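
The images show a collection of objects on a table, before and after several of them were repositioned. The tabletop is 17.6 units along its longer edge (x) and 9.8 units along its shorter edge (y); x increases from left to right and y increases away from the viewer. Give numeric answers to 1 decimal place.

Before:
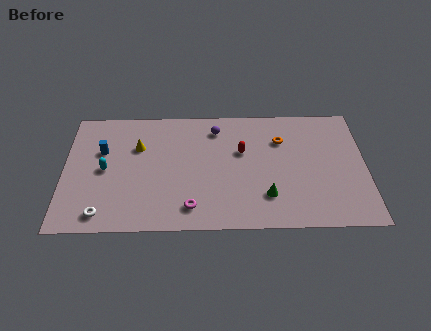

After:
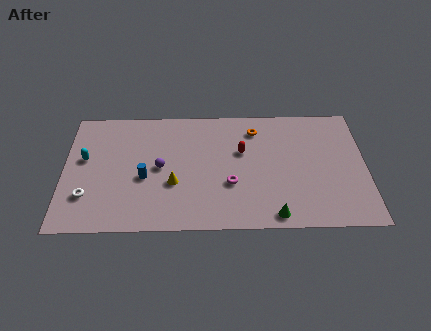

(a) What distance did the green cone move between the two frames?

1.6

The green cone moved from about (11.8, 2.5) to (12.2, 1.0), a distance of √(0.4² + 1.5²) ≈ 1.6.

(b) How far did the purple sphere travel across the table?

4.5

From (8.9, 8.0) to (5.6, 4.9), the purple sphere covered √(3.3² + 3.1²) ≈ 4.5 units.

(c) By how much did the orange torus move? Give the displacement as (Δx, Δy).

(-1.5, 0.9)

The orange torus started near (12.7, 7.0) and ended near (11.2, 7.9).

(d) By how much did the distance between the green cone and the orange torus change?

+2.4

Before: roughly 4.6 units apart; after: 7.0. That's 2.4 units further apart.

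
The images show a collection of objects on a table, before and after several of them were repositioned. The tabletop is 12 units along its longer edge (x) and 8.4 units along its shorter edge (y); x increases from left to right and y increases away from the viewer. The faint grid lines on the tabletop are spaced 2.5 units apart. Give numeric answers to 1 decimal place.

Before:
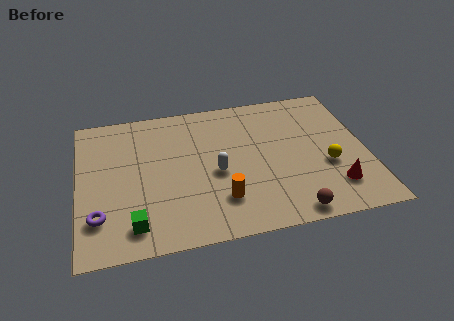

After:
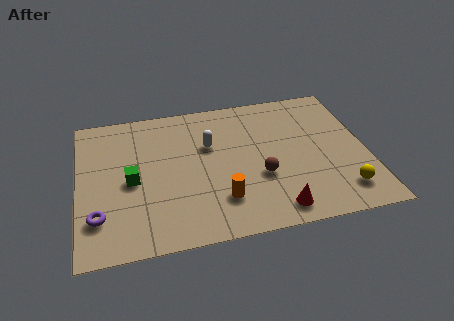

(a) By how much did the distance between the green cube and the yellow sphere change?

+0.6

The distance was about 8.3 in the first image and 8.9 in the second, so they moved 0.6 units further apart.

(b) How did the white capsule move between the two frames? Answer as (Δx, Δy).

(-0.2, 1.7)

The white capsule started near (5.7, 3.7) and ended near (5.5, 5.4).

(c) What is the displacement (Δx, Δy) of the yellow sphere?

(0.5, -1.6)

The yellow sphere started near (10.3, 3.2) and ended near (10.8, 1.6).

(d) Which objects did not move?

the orange cylinder and the purple torus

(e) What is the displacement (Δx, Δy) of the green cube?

(0.0, 2.5)

From the two frames, the green cube sits at roughly (2.2, 1.4) before and (2.2, 3.9) after.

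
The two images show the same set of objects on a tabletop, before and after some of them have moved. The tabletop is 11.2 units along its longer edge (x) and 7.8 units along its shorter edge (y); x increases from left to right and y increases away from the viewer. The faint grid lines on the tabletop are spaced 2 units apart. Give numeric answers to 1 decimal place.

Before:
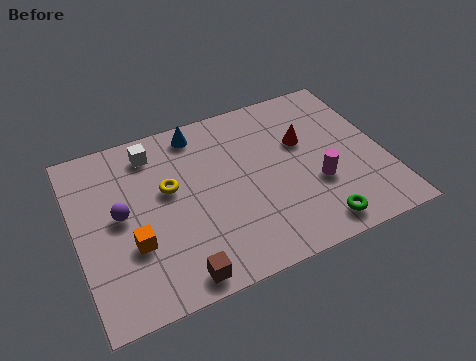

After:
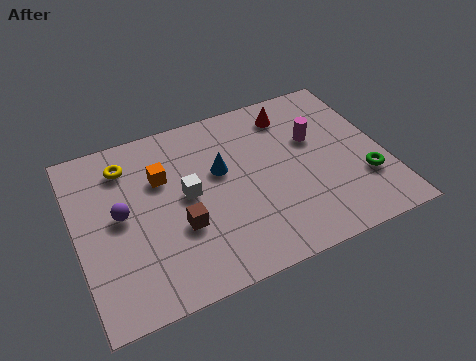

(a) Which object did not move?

the purple sphere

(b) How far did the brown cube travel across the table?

2.0

The brown cube was near (3.3, 0.8) before and (3.6, 2.8) after, so it travelled √(0.3² + 2.0²) ≈ 2.0 units.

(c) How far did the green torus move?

2.4

The green torus was near (8.3, 1.0) before and (10.3, 2.4) after, so it travelled √(2.0² + 1.4²) ≈ 2.4 units.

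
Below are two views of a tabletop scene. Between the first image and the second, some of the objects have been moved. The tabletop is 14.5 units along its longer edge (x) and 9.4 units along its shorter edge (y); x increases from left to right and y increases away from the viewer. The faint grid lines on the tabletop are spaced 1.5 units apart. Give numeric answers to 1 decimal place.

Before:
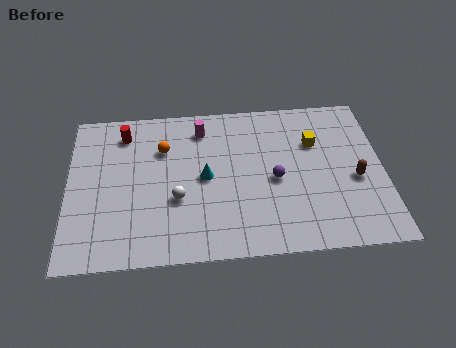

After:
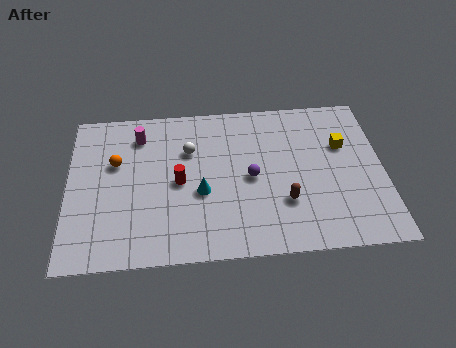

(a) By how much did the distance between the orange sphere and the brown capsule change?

-0.9

They were about 9.2 units apart before and 8.3 after — 0.9 units closer together.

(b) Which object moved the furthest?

the red cylinder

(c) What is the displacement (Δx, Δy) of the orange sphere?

(-2.2, -0.7)

From the two frames, the orange sphere sits at roughly (4.4, 6.6) before and (2.2, 5.9) after.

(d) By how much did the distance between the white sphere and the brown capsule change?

-2.7

Before: roughly 8.2 units apart; after: 5.5. That's 2.7 units closer together.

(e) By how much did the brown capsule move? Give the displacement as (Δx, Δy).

(-3.3, -1.1)

From the two frames, the brown capsule sits at roughly (13.2, 4.0) before and (9.9, 2.9) after.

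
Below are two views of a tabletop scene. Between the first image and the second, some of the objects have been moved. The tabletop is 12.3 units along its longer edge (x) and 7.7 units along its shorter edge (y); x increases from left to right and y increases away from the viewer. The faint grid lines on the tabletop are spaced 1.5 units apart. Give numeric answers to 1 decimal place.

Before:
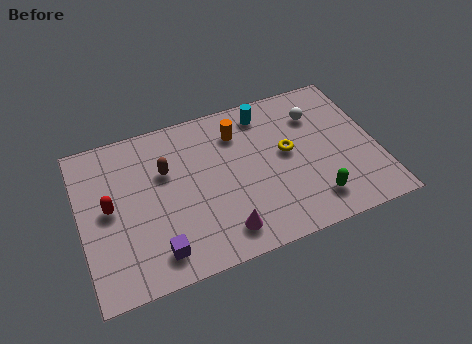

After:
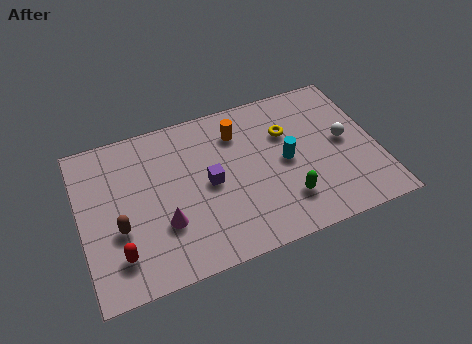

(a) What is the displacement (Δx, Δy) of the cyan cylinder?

(0.6, -2.7)

The cyan cylinder started near (7.9, 6.5) and ended near (8.5, 3.8).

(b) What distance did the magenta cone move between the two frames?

2.6

From (5.6, 1.3) to (3.3, 2.5), the magenta cone covered √(2.3² + 1.2²) ≈ 2.6 units.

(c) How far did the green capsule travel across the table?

1.2

From (9.4, 1.5) to (8.3, 1.9), the green capsule covered √(1.1² + 0.4²) ≈ 1.2 units.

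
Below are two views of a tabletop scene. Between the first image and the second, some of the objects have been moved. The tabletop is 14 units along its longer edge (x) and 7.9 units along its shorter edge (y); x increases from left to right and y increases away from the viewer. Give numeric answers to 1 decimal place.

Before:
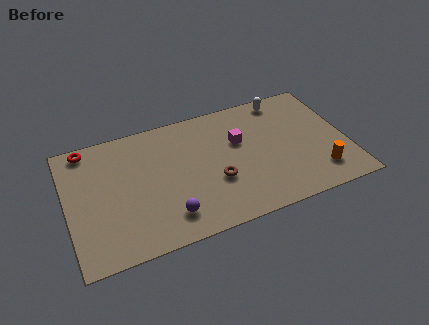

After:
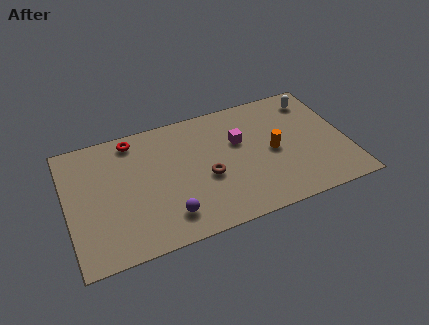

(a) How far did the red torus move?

2.3

From (1.2, 7.1) to (3.5, 6.9), the red torus covered √(2.3² + 0.2²) ≈ 2.3 units.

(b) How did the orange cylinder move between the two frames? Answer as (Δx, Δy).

(-2.1, 2.1)

The orange cylinder started near (12.4, 1.7) and ended near (10.3, 3.8).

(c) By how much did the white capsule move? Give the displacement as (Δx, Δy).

(1.5, -0.5)

The white capsule was at about (11.2, 7.0) and moved to about (12.7, 6.5).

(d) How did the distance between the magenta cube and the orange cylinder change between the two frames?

-3.0

Before: roughly 5.0 units apart; after: 2.0. That's 3.0 units closer together.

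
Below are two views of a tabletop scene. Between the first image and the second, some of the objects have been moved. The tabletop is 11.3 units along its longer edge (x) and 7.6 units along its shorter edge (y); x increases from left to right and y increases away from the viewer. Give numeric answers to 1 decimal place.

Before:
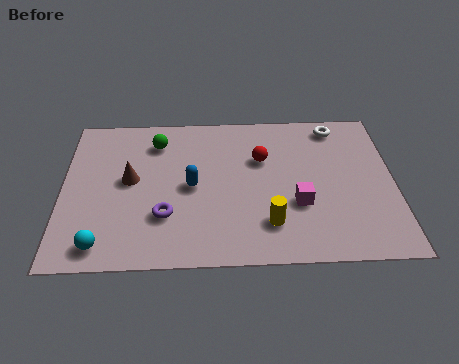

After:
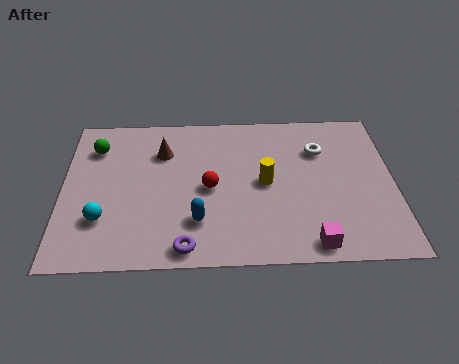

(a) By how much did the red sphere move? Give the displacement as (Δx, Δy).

(-1.8, -1.4)

The red sphere started near (6.8, 5.0) and ended near (5.0, 3.6).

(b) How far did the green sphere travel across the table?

2.1

The green sphere was near (3.2, 6.0) before and (1.1, 5.8) after, so it travelled √(2.1² + 0.2²) ≈ 2.1 units.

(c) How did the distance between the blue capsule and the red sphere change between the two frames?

-1.1

Before: roughly 2.7 units apart; after: 1.6. That's 1.1 units closer together.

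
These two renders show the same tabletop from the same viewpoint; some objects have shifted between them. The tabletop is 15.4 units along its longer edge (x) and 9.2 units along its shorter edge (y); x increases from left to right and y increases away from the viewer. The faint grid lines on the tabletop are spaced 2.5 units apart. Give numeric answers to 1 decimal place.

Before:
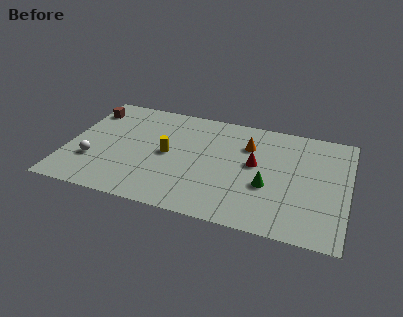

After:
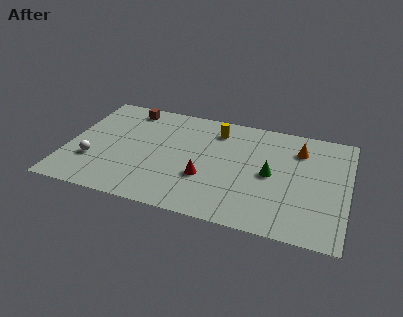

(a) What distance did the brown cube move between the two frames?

2.3

The brown cube moved from about (0.8, 7.3) to (3.0, 8.0), a distance of √(2.2² + 0.7²) ≈ 2.3.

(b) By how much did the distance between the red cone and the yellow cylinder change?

-0.6

They were about 4.8 units apart before and 4.2 after — 0.6 units closer together.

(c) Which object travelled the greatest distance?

the yellow cylinder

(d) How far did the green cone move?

1.0

From (11.1, 3.5) to (11.2, 4.5), the green cone covered √(0.1² + 1.0²) ≈ 1.0 units.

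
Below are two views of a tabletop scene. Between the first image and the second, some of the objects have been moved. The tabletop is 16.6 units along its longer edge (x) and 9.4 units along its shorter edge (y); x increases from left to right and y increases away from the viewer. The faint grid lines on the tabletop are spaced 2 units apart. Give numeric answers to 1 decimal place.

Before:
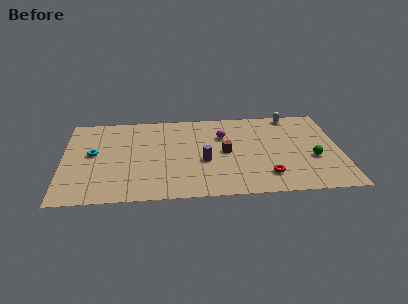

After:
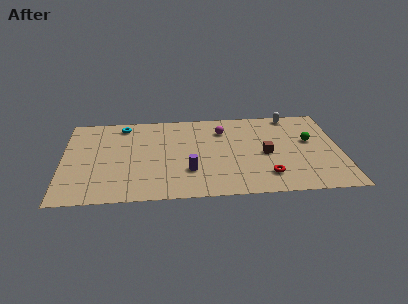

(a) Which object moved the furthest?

the cyan torus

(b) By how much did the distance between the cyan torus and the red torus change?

-0.3

They were about 10.8 units apart before and 10.5 after — 0.3 units closer together.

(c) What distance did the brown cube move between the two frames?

2.4

The brown cube moved from about (9.7, 4.7) to (12.1, 4.3), a distance of √(2.4² + 0.4²) ≈ 2.4.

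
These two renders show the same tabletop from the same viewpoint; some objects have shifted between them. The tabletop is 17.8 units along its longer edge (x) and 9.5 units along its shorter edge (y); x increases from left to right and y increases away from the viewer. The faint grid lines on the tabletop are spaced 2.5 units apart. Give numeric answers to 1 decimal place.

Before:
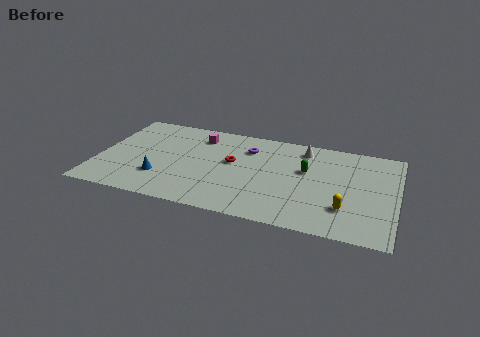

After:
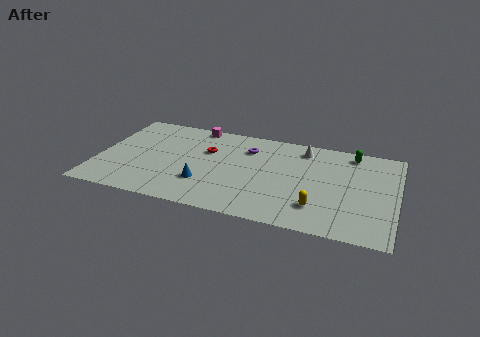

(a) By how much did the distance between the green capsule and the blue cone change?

+1.1

They were about 9.0 units apart before and 10.1 after — 1.1 units further apart.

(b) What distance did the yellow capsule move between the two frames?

1.6

The yellow capsule moved from about (14.9, 2.6) to (13.3, 2.3), a distance of √(1.6² + 0.3²) ≈ 1.6.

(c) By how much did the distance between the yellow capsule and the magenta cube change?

-0.3

They were about 10.4 units apart before and 10.1 after — 0.3 units closer together.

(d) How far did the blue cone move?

2.6

The blue cone moved from about (3.9, 2.7) to (6.5, 2.8), a distance of √(2.6² + 0.1²) ≈ 2.6.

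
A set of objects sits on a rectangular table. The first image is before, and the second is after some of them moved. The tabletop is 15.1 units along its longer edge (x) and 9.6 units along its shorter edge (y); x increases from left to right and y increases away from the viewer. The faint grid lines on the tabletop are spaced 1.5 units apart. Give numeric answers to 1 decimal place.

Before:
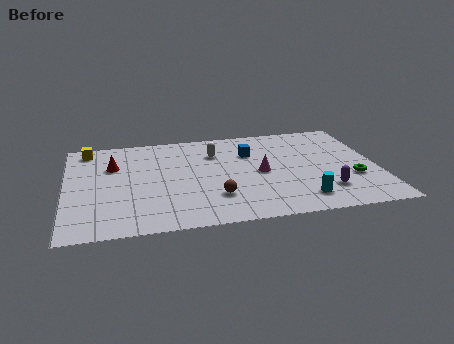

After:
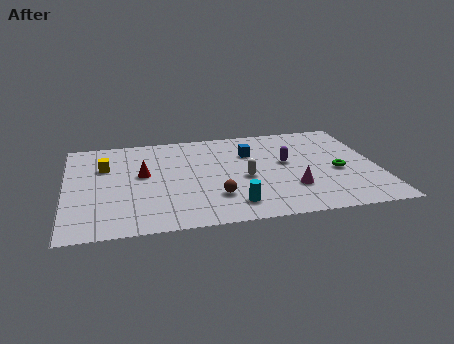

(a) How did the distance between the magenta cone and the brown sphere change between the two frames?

+0.7

The distance was about 3.0 in the first image and 3.7 in the second, so they moved 0.7 units further apart.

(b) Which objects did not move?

the brown sphere and the blue cube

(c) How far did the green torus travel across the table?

1.1

From (13.8, 3.3) to (13.1, 4.1), the green torus covered √(0.7² + 0.8²) ≈ 1.1 units.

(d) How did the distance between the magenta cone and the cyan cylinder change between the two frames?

-0.3

The distance was about 3.4 in the first image and 3.1 in the second, so they moved 0.3 units closer together.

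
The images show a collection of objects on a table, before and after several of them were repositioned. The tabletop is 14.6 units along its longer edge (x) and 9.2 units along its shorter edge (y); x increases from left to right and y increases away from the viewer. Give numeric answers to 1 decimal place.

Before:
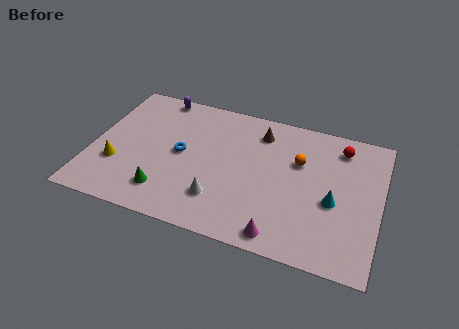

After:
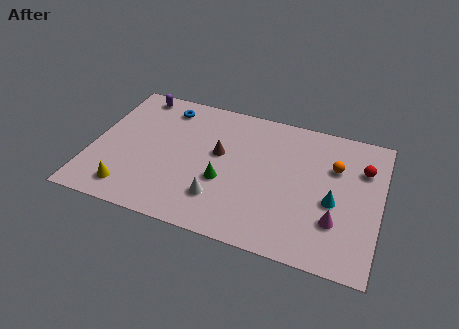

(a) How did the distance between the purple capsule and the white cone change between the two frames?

+0.5

The distance was about 7.2 in the first image and 7.7 in the second, so they moved 0.5 units further apart.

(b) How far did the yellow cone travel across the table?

1.7

The yellow cone was near (1.4, 3.0) before and (2.2, 1.5) after, so it travelled √(0.8² + 1.5²) ≈ 1.7 units.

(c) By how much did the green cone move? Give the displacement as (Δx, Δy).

(2.8, 1.6)

From the two frames, the green cone sits at roughly (4.0, 1.9) before and (6.8, 3.5) after.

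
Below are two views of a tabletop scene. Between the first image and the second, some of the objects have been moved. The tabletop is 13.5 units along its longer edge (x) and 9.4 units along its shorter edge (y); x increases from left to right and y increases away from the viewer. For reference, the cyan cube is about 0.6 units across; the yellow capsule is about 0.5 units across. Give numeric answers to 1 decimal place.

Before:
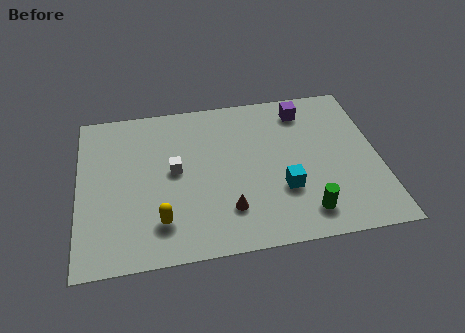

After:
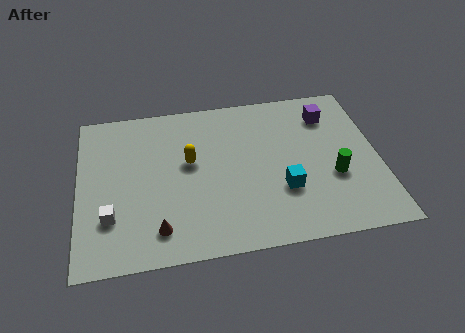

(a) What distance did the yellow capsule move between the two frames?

3.6

From (3.6, 2.1) to (5.0, 5.4), the yellow capsule covered √(1.4² + 3.3²) ≈ 3.6 units.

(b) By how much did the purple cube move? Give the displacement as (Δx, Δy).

(1.1, -0.5)

The purple cube was at about (10.3, 7.8) and moved to about (11.4, 7.3).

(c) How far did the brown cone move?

3.2

From (6.6, 2.3) to (3.5, 1.7), the brown cone covered √(3.1² + 0.6²) ≈ 3.2 units.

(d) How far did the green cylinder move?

2.4

The green cylinder was near (10.0, 1.6) before and (11.4, 3.5) after, so it travelled √(1.4² + 1.9²) ≈ 2.4 units.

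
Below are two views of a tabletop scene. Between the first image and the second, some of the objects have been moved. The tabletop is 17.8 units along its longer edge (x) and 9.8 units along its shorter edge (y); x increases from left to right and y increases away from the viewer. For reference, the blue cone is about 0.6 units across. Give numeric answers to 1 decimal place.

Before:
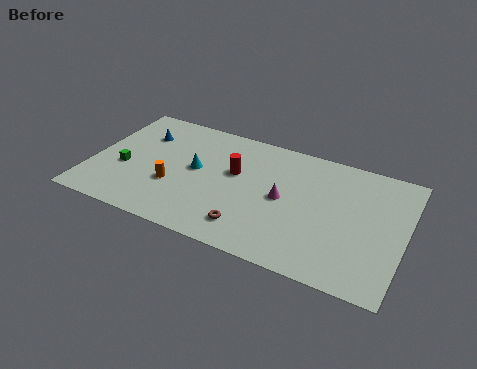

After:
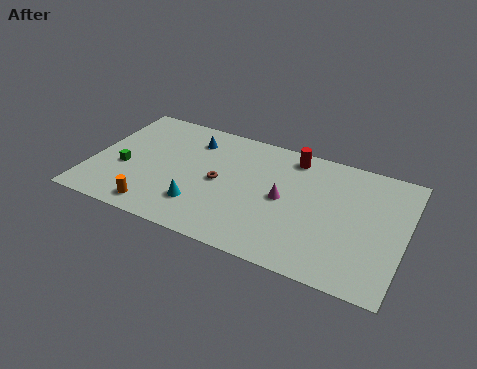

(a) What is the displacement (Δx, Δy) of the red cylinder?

(3.0, 2.6)

The red cylinder was at about (8.1, 5.9) and moved to about (11.1, 8.5).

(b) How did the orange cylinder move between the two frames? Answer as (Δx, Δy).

(-0.7, -2.2)

The orange cylinder was at about (4.8, 3.5) and moved to about (4.1, 1.3).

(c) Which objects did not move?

the green cube and the magenta cone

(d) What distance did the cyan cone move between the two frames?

2.9

From (5.9, 5.3) to (6.5, 2.5), the cyan cone covered √(0.6² + 2.8²) ≈ 2.9 units.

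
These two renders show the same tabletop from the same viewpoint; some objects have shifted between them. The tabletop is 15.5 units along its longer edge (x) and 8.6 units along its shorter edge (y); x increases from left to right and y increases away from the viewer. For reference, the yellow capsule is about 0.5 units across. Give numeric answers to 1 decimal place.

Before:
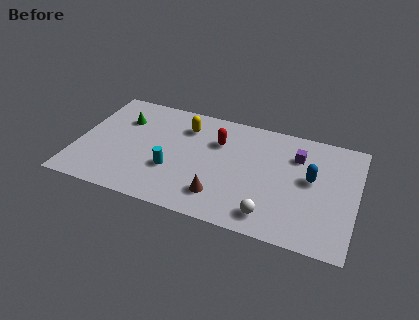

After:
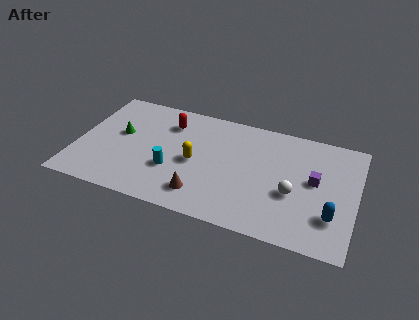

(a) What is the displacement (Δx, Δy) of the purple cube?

(1.1, -1.6)

The purple cube started near (12.1, 6.3) and ended near (13.2, 4.7).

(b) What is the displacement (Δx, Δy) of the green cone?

(0.0, -1.2)

From the two frames, the green cone sits at roughly (2.3, 6.1) before and (2.3, 4.9) after.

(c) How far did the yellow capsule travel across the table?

2.7

From (5.8, 6.6) to (6.6, 4.0), the yellow capsule covered √(0.8² + 2.6²) ≈ 2.7 units.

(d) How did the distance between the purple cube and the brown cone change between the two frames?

+0.8

They were about 5.9 units apart before and 6.7 after — 0.8 units further apart.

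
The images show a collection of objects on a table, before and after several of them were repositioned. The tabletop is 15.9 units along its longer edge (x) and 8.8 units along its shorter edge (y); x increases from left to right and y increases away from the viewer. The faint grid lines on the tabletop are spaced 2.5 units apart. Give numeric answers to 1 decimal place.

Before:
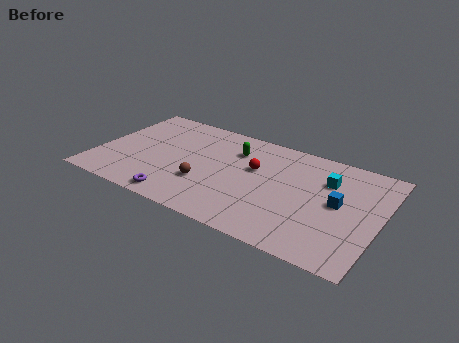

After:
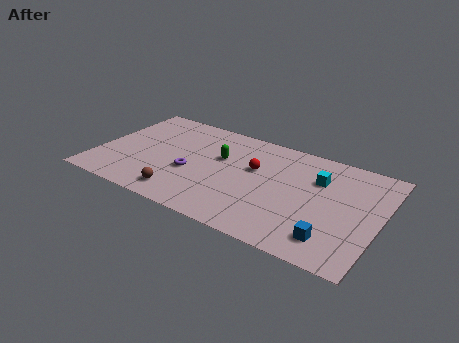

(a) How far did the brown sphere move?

1.9

From (6.3, 2.9) to (5.2, 1.4), the brown sphere covered √(1.1² + 1.5²) ≈ 1.9 units.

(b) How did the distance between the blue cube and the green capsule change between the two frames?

+1.4

The distance was about 6.4 in the first image and 7.8 in the second, so they moved 1.4 units further apart.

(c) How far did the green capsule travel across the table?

1.2

From (7.5, 6.5) to (6.8, 5.5), the green capsule covered √(0.7² + 1.0²) ≈ 1.2 units.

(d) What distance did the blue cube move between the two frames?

2.9

From (13.6, 4.6) to (13.6, 1.7), the blue cube covered √(0.0² + 2.9²) ≈ 2.9 units.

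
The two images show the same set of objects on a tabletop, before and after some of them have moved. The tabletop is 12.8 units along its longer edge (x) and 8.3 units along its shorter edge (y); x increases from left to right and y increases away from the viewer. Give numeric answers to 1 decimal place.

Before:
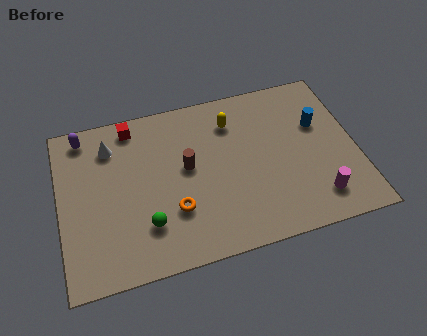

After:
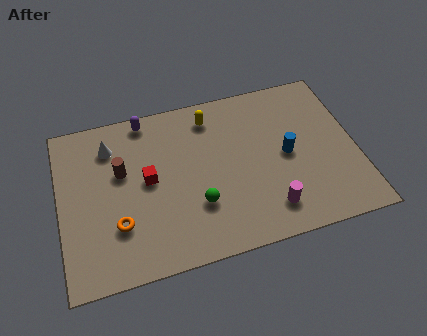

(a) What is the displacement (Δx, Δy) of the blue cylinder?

(-1.5, -1.2)

The blue cylinder started near (11.3, 5.3) and ended near (9.8, 4.1).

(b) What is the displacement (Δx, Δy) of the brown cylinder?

(-2.8, 0.5)

The brown cylinder started near (5.5, 4.6) and ended near (2.7, 5.1).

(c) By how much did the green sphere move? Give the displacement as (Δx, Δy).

(2.2, 0.4)

The green sphere was at about (3.6, 2.2) and moved to about (5.8, 2.6).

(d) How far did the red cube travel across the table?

2.9

The red cube was near (3.3, 7.3) before and (3.8, 4.4) after, so it travelled √(0.5² + 2.9²) ≈ 2.9 units.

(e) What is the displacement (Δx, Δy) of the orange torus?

(-2.4, -0.1)

The orange torus was at about (4.8, 2.6) and moved to about (2.4, 2.5).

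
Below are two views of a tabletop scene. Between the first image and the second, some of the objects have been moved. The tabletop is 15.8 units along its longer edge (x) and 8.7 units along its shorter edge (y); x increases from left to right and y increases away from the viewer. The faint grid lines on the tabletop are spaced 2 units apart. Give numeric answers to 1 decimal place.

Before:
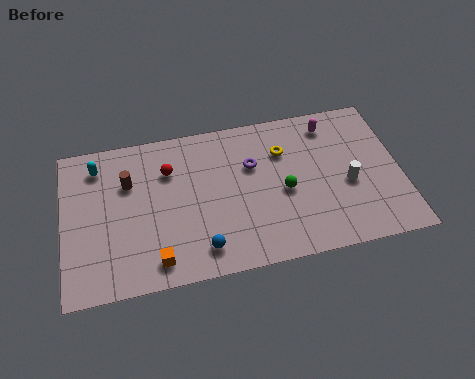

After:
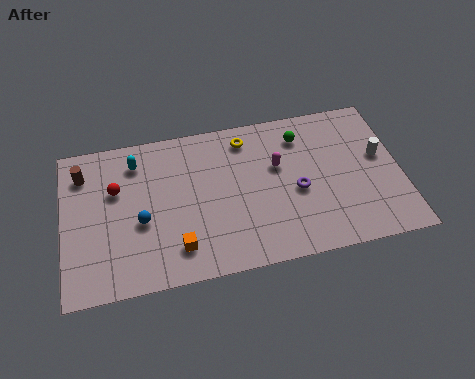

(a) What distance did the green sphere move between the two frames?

3.2

From (10.3, 3.9) to (11.3, 6.9), the green sphere covered √(1.0² + 3.0²) ≈ 3.2 units.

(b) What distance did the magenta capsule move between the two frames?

3.2

From (12.7, 7.3) to (10.1, 5.4), the magenta capsule covered √(2.6² + 1.9²) ≈ 3.2 units.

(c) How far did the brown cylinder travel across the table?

2.3

From (3.1, 5.9) to (1.0, 6.8), the brown cylinder covered √(2.1² + 0.9²) ≈ 2.3 units.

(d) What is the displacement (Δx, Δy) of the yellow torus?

(-1.7, 1.1)

The yellow torus started near (10.4, 6.2) and ended near (8.7, 7.3).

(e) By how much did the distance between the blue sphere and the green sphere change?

+3.7

Before: roughly 4.7 units apart; after: 8.4. That's 3.7 units further apart.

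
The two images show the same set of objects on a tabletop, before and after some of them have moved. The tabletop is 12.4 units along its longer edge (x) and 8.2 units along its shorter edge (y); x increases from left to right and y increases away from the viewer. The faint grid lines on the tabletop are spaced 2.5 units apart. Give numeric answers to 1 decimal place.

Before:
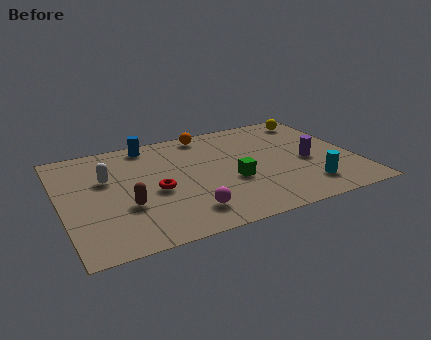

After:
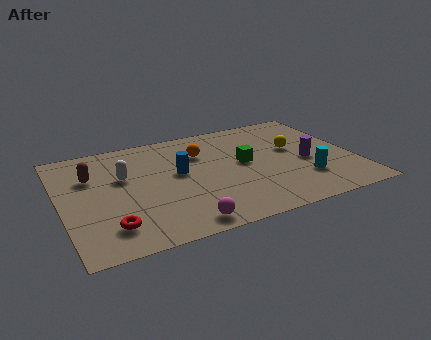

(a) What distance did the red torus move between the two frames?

2.8

From (3.9, 3.6) to (1.8, 1.7), the red torus covered √(2.1² + 1.9²) ≈ 2.8 units.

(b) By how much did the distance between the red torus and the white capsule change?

+1.0

They were about 2.5 units apart before and 3.5 after — 1.0 units further apart.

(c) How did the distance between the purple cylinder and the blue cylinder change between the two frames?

-1.9

They were about 7.4 units apart before and 5.5 after — 1.9 units closer together.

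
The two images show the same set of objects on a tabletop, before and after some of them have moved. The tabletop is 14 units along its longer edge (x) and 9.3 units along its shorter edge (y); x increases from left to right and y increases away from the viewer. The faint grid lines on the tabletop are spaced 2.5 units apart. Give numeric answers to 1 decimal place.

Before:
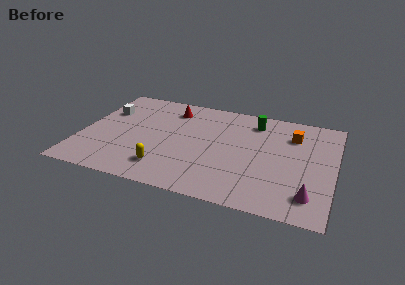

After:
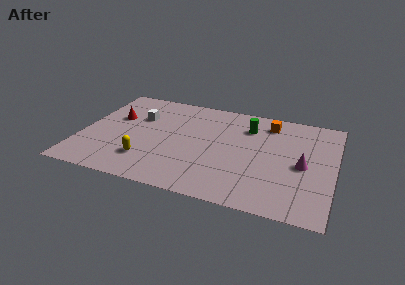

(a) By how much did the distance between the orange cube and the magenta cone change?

-1.2

The distance was about 5.2 in the first image and 4.0 in the second, so they moved 1.2 units closer together.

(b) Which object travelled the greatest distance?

the red cone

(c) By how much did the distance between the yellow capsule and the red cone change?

-1.5

They were about 5.6 units apart before and 4.1 after — 1.5 units closer together.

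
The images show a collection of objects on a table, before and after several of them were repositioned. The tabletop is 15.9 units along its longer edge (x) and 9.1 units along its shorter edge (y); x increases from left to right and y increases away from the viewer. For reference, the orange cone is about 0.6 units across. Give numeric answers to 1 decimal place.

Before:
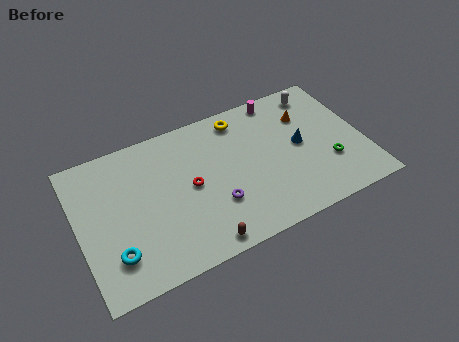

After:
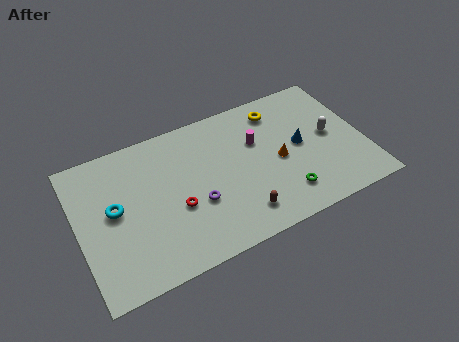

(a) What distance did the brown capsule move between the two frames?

2.4

From (6.3, 0.9) to (8.6, 1.7), the brown capsule covered √(2.3² + 0.8²) ≈ 2.4 units.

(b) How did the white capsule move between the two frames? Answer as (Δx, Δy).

(0.2, -3.1)

The white capsule started near (13.9, 7.8) and ended near (14.1, 4.7).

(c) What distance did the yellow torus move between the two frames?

2.1

The yellow torus moved from about (9.4, 7.8) to (11.5, 7.5), a distance of √(2.1² + 0.3²) ≈ 2.1.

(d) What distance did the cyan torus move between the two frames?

2.7

The cyan torus moved from about (1.7, 2.2) to (2.0, 4.9), a distance of √(0.3² + 2.7²) ≈ 2.7.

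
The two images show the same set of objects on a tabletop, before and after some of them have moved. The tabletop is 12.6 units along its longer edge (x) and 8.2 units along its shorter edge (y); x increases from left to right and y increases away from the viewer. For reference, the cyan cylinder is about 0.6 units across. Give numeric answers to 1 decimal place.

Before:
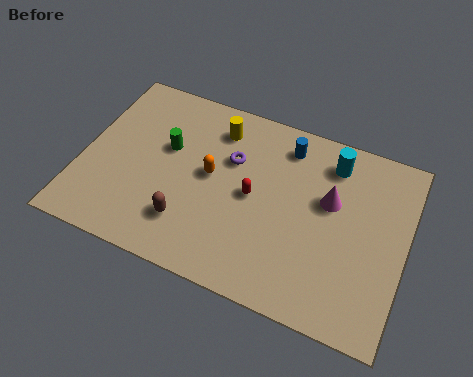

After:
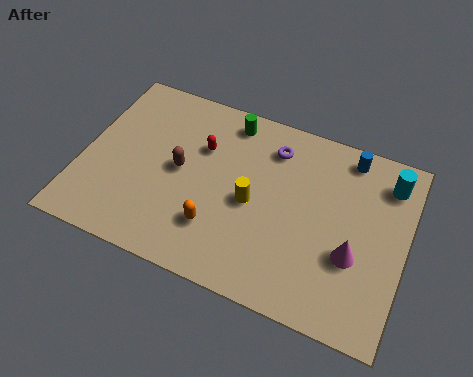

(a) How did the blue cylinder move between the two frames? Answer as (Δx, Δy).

(2.4, 0.4)

The blue cylinder was at about (7.7, 6.8) and moved to about (10.1, 7.2).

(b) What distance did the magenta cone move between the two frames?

2.3

From (9.6, 5.0) to (10.7, 3.0), the magenta cone covered √(1.1² + 2.0²) ≈ 2.3 units.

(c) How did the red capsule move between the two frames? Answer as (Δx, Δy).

(-2.2, 1.4)

From the two frames, the red capsule sits at roughly (6.7, 4.1) before and (4.5, 5.5) after.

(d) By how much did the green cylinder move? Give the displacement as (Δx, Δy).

(2.2, 2.1)

The green cylinder was at about (3.2, 5.0) and moved to about (5.4, 7.1).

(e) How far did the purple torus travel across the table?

1.9

The purple torus was near (5.7, 5.4) before and (7.2, 6.5) after, so it travelled √(1.5² + 1.1²) ≈ 1.9 units.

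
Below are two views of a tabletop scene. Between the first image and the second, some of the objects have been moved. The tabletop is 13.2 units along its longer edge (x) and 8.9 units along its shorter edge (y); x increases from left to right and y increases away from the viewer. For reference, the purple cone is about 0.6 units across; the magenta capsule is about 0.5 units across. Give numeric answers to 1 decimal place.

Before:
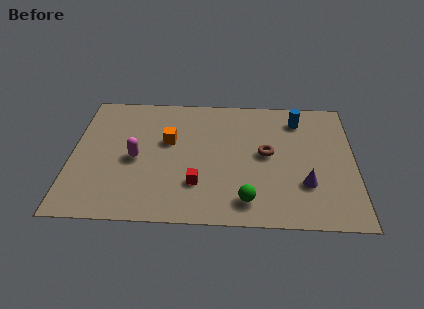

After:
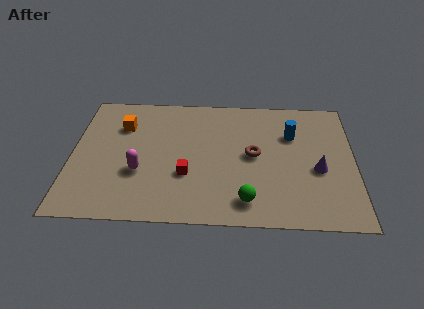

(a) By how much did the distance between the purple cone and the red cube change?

+1.1

The distance was about 5.0 in the first image and 6.1 in the second, so they moved 1.1 units further apart.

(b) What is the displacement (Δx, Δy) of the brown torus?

(-0.6, -0.1)

The brown torus was at about (9.1, 4.7) and moved to about (8.5, 4.6).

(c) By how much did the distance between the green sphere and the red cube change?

+0.7

The distance was about 2.5 in the first image and 3.2 in the second, so they moved 0.7 units further apart.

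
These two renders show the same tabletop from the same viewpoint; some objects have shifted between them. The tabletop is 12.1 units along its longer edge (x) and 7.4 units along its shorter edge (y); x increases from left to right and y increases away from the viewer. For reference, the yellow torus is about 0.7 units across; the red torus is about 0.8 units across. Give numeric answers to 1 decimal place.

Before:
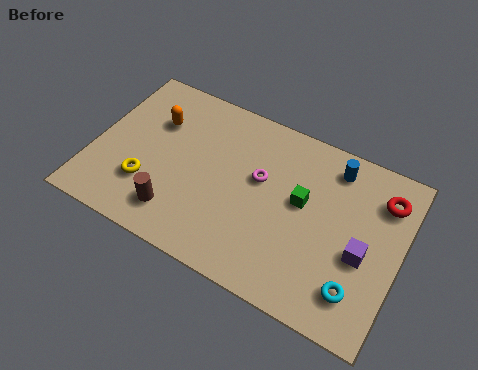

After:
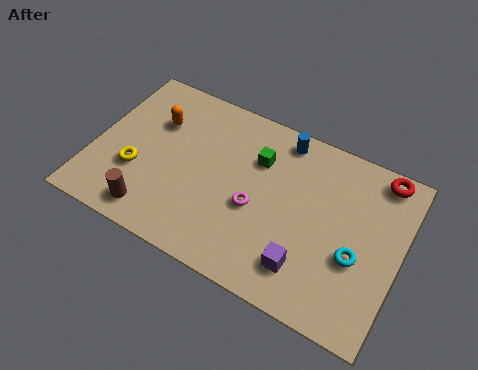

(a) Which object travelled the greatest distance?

the purple cube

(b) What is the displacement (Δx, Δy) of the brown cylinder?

(-0.9, -0.4)

The brown cylinder started near (3.6, 1.5) and ended near (2.7, 1.1).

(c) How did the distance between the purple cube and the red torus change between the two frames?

+2.9

The distance was about 2.6 in the first image and 5.5 in the second, so they moved 2.9 units further apart.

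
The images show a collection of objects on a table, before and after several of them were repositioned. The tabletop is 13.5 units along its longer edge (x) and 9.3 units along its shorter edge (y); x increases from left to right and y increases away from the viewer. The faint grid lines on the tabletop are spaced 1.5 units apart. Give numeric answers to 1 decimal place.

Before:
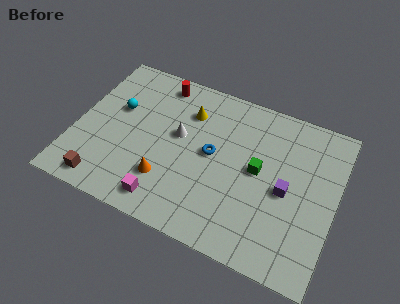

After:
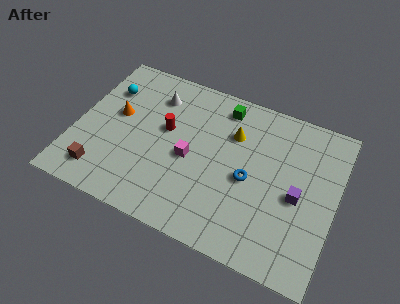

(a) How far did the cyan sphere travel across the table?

1.2

From (2.0, 5.7) to (1.3, 6.7), the cyan sphere covered √(0.7² + 1.0²) ≈ 1.2 units.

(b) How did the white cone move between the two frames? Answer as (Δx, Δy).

(-1.5, 1.9)

The white cone started near (5.3, 5.3) and ended near (3.8, 7.2).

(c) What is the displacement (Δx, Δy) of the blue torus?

(2.0, -0.7)

The blue torus started near (7.1, 4.9) and ended near (9.1, 4.2).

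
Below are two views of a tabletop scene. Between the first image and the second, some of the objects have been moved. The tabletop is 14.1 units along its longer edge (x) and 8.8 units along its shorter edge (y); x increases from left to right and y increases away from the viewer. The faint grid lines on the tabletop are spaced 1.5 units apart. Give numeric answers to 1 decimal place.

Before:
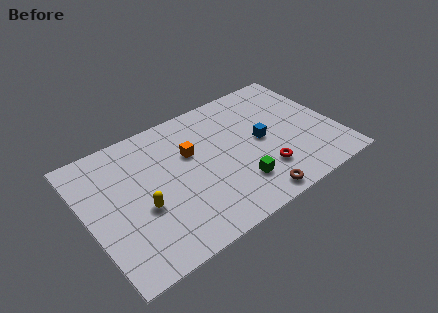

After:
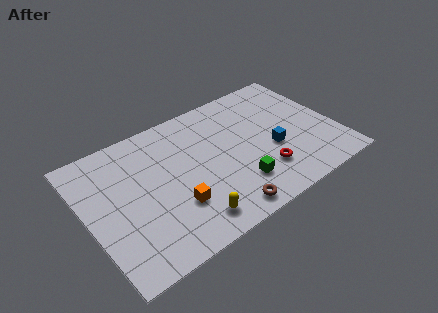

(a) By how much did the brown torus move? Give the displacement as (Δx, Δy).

(-1.7, 0.1)

From the two frames, the brown torus sits at roughly (8.7, 0.9) before and (7.0, 1.0) after.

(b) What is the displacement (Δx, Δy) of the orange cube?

(-1.4, -2.9)

From the two frames, the orange cube sits at roughly (6.0, 5.6) before and (4.6, 2.7) after.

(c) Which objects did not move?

the red torus and the green cube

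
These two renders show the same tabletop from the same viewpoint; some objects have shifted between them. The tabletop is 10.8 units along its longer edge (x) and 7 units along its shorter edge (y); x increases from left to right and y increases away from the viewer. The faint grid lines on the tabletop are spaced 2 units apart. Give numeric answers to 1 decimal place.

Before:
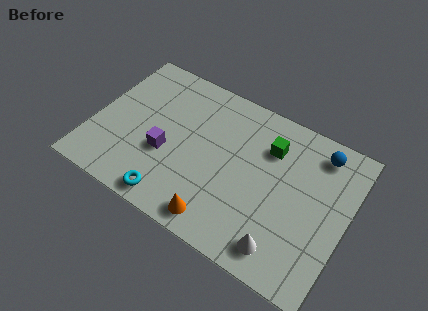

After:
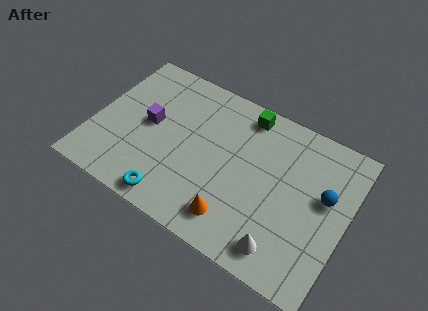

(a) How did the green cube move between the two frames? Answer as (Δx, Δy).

(-1.2, 1.0)

The green cube started near (7.3, 5.1) and ended near (6.1, 6.1).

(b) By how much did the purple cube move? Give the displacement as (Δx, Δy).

(-0.9, 1.0)

The purple cube was at about (3.2, 2.7) and moved to about (2.3, 3.7).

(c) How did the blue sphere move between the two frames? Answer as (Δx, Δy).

(0.5, -1.8)

The blue sphere started near (9.3, 5.9) and ended near (9.8, 4.1).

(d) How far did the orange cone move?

0.7

The orange cone was near (5.8, 0.9) before and (6.4, 1.3) after, so it travelled √(0.6² + 0.4²) ≈ 0.7 units.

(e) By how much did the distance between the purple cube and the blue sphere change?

+0.6

They were about 6.9 units apart before and 7.5 after — 0.6 units further apart.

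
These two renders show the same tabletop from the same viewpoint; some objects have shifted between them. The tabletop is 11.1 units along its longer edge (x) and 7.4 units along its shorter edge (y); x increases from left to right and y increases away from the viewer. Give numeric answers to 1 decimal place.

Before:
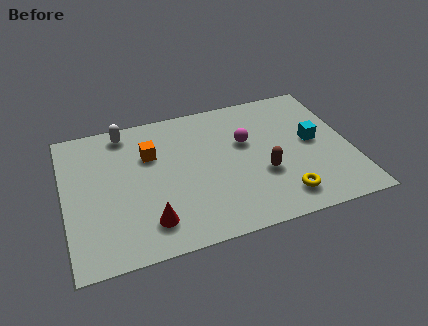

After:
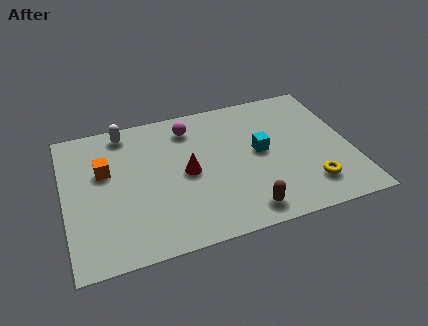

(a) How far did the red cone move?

2.6

The red cone was near (3.1, 1.5) before and (4.7, 3.6) after, so it travelled √(1.6² + 2.1²) ≈ 2.6 units.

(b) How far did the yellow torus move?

1.1

The yellow torus was near (8.2, 1.3) before and (9.3, 1.6) after, so it travelled √(1.1² + 0.3²) ≈ 1.1 units.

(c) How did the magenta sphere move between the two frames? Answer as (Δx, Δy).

(-2.1, 1.4)

The magenta sphere was at about (7.1, 4.6) and moved to about (5.0, 6.0).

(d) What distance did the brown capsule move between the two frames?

1.9

The brown capsule moved from about (7.6, 2.7) to (6.7, 1.0), a distance of √(0.9² + 1.7²) ≈ 1.9.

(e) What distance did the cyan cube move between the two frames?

2.1

The cyan cube moved from about (9.7, 3.9) to (7.6, 3.9), a distance of √(2.1² + 0.0²) ≈ 2.1.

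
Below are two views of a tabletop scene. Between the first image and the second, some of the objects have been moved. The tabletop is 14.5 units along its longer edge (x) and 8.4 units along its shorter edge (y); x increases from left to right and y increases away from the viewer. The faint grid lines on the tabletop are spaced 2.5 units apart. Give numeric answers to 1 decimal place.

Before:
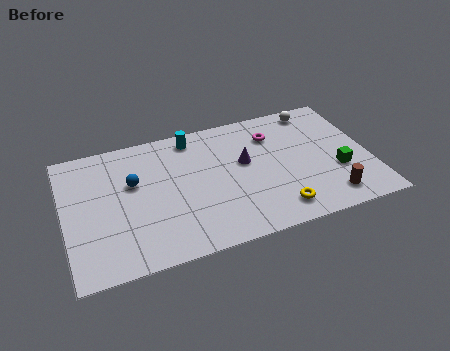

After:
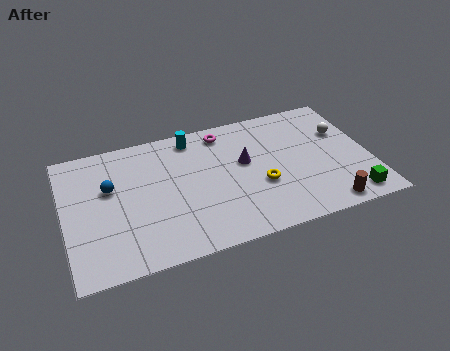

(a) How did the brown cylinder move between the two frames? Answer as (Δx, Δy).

(-0.2, -0.5)

The brown cylinder was at about (12.3, 1.4) and moved to about (12.1, 0.9).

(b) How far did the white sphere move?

2.2

From (12.3, 7.4) to (13.4, 5.5), the white sphere covered √(1.1² + 1.9²) ≈ 2.2 units.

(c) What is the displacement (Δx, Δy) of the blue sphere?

(-1.1, 0.0)

From the two frames, the blue sphere sits at roughly (3.3, 5.2) before and (2.2, 5.2) after.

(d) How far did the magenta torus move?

2.5

The magenta torus was near (10.1, 6.3) before and (7.8, 7.2) after, so it travelled √(2.3² + 0.9²) ≈ 2.5 units.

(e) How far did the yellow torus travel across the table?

1.9

The yellow torus moved from about (9.8, 1.4) to (9.2, 3.2), a distance of √(0.6² + 1.8²) ≈ 1.9.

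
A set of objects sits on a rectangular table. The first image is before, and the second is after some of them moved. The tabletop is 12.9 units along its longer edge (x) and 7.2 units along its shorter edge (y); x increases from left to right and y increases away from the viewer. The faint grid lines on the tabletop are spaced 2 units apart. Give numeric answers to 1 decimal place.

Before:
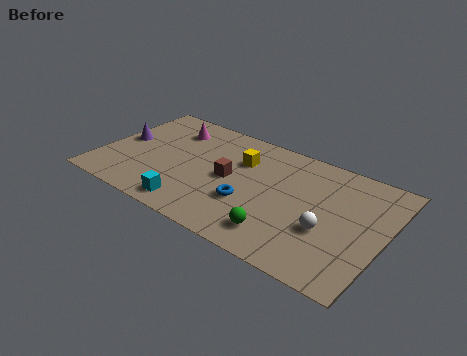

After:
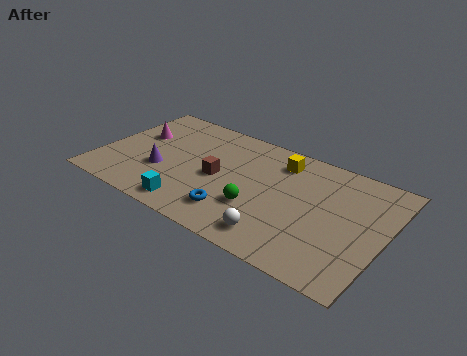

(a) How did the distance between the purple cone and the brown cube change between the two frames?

-2.5

They were about 5.1 units apart before and 2.6 after — 2.5 units closer together.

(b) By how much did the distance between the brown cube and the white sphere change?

-0.9

Before: roughly 4.7 units apart; after: 3.8. That's 0.9 units closer together.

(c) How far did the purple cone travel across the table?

2.4

The purple cone was near (0.8, 3.8) before and (2.9, 2.6) after, so it travelled √(2.1² + 1.2²) ≈ 2.4 units.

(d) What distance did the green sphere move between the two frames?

1.6

The green sphere moved from about (8.6, 1.4) to (7.4, 2.4), a distance of √(1.2² + 1.0²) ≈ 1.6.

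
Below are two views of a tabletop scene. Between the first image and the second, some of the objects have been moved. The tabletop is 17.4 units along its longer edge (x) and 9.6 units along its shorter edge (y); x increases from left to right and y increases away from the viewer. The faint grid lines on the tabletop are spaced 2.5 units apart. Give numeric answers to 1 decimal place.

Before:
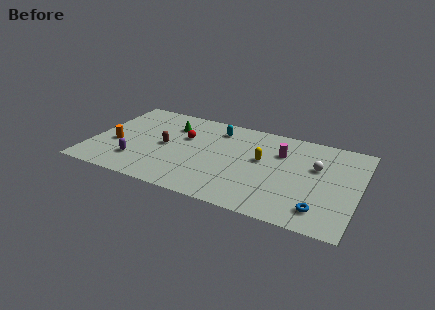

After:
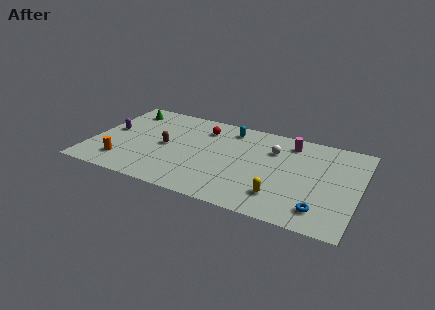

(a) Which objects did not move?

the brown capsule and the blue torus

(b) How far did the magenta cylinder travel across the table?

1.4

From (12.2, 6.7) to (12.7, 8.0), the magenta cylinder covered √(0.5² + 1.3²) ≈ 1.4 units.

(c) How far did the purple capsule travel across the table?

3.5

From (3.2, 2.4) to (1.1, 5.2), the purple capsule covered √(2.1² + 2.8²) ≈ 3.5 units.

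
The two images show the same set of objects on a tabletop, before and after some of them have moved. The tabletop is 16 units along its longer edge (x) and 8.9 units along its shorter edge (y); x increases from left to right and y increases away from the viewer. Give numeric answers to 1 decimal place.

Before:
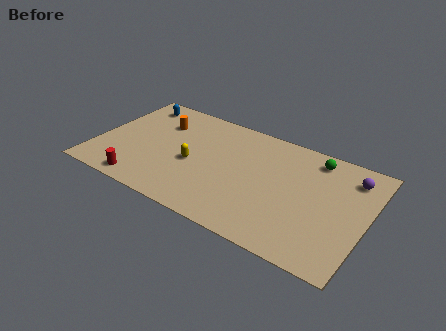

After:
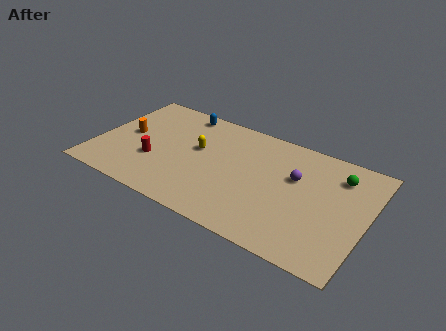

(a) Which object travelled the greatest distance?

the purple sphere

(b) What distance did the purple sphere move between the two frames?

3.4

The purple sphere moved from about (14.8, 7.1) to (11.7, 5.6), a distance of √(3.1² + 1.5²) ≈ 3.4.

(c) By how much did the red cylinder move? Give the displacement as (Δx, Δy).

(0.4, 2.1)

From the two frames, the red cylinder sits at roughly (3.2, 1.0) before and (3.6, 3.1) after.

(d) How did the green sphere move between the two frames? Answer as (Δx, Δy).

(1.5, -0.7)

The green sphere was at about (12.6, 7.6) and moved to about (14.1, 6.9).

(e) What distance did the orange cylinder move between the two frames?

2.5

The orange cylinder was near (3.4, 6.4) before and (1.7, 4.6) after, so it travelled √(1.7² + 1.8²) ≈ 2.5 units.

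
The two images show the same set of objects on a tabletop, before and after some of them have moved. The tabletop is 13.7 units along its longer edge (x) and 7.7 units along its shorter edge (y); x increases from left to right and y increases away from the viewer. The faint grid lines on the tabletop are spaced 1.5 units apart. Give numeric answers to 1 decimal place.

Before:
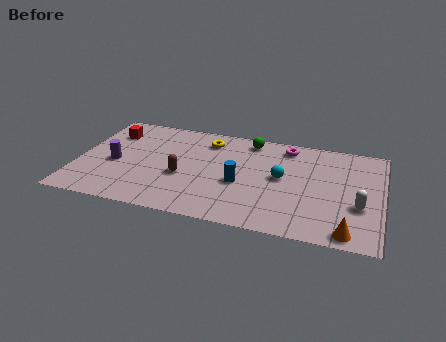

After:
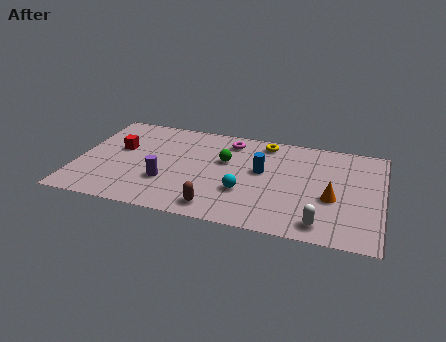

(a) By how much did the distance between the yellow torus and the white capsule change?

-1.5

They were about 7.8 units apart before and 6.3 after — 1.5 units closer together.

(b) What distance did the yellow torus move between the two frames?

2.6

From (5.7, 6.2) to (8.3, 6.7), the yellow torus covered √(2.6² + 0.5²) ≈ 2.6 units.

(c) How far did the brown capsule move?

2.6

The brown capsule moved from about (4.8, 3.1) to (6.5, 1.1), a distance of √(1.7² + 2.0²) ≈ 2.6.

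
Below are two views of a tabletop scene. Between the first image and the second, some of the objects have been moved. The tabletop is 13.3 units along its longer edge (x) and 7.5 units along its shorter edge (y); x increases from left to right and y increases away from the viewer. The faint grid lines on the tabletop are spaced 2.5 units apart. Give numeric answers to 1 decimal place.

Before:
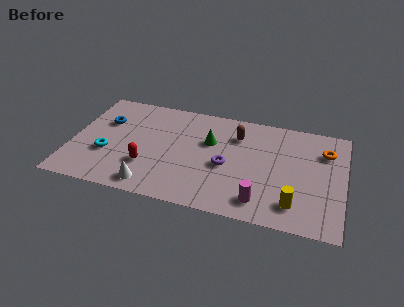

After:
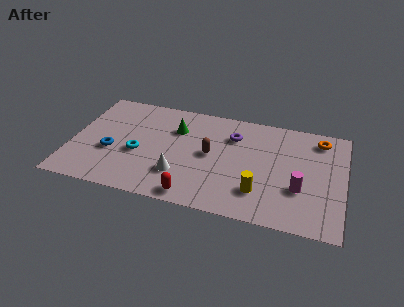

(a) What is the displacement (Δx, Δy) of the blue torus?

(0.5, -2.1)

From the two frames, the blue torus sits at roughly (1.5, 5.0) before and (2.0, 2.9) after.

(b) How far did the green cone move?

1.8

The green cone moved from about (6.7, 4.8) to (5.0, 5.3), a distance of √(1.7² + 0.5²) ≈ 1.8.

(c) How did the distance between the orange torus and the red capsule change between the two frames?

-1.1

The distance was about 9.1 in the first image and 8.0 in the second, so they moved 1.1 units closer together.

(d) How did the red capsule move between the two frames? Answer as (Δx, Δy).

(2.4, -1.5)

The red capsule started near (3.8, 2.3) and ended near (6.2, 0.8).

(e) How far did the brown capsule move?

2.1

The brown capsule moved from about (8.0, 5.6) to (6.8, 3.9), a distance of √(1.2² + 1.7²) ≈ 2.1.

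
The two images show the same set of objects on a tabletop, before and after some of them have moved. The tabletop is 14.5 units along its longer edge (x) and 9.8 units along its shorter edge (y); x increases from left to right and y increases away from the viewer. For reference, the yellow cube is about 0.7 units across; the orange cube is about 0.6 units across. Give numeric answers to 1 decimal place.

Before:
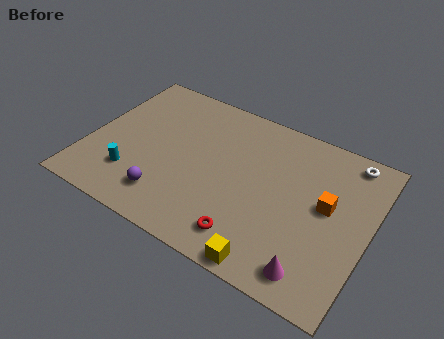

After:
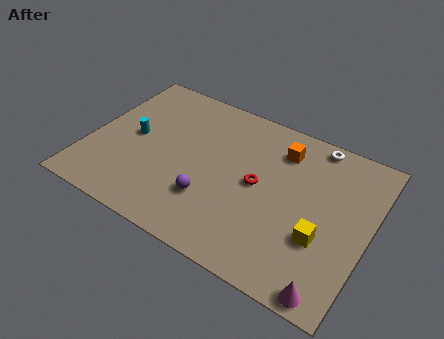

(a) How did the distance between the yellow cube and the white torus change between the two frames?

-2.8

Before: roughly 8.4 units apart; after: 5.6. That's 2.8 units closer together.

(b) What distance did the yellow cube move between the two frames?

3.4

The yellow cube was near (10.1, 0.8) before and (12.3, 3.4) after, so it travelled √(2.2² + 2.6²) ≈ 3.4 units.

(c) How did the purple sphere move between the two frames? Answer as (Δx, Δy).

(2.1, 0.9)

From the two frames, the purple sphere sits at roughly (4.5, 2.0) before and (6.6, 2.9) after.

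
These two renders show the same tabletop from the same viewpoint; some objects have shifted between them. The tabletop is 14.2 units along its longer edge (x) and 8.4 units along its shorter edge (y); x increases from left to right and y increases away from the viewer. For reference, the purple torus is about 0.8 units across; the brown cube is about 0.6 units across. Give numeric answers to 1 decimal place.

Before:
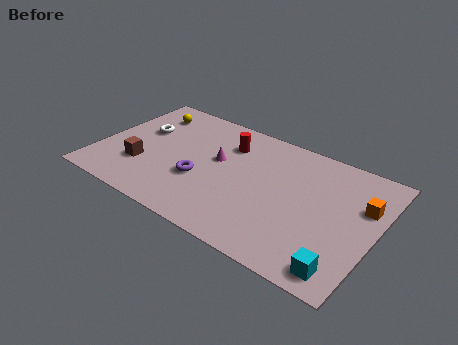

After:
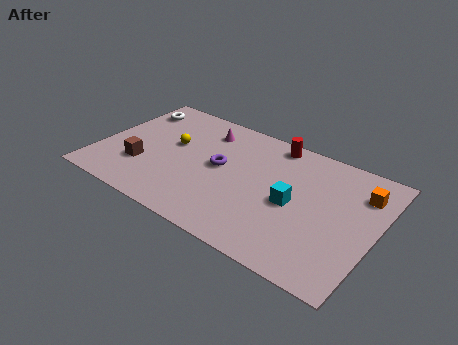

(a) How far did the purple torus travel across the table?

1.6

From (5.4, 3.1) to (6.2, 4.5), the purple torus covered √(0.8² + 1.4²) ≈ 1.6 units.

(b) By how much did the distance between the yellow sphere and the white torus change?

+1.6

Before: roughly 1.5 units apart; after: 3.1. That's 1.6 units further apart.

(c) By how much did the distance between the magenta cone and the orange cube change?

+0.8

The distance was about 7.4 in the first image and 8.2 in the second, so they moved 0.8 units further apart.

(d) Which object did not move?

the brown cube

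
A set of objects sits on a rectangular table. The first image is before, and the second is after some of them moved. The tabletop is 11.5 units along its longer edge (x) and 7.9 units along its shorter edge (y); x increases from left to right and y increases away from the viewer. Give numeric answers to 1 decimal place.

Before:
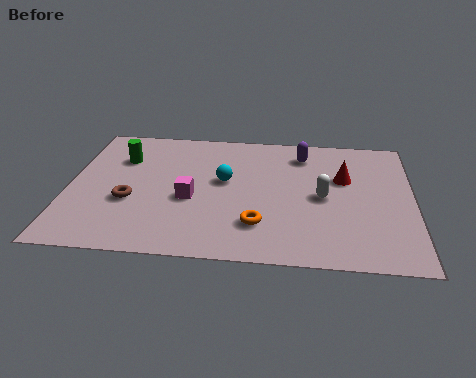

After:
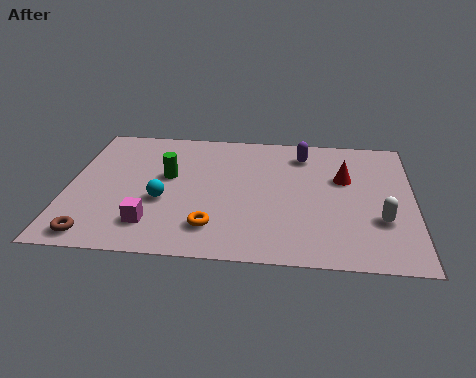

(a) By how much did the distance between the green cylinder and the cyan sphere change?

-2.2

Before: roughly 3.7 units apart; after: 1.5. That's 2.2 units closer together.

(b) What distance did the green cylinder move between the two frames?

1.9

From (1.7, 5.6) to (3.3, 4.6), the green cylinder covered √(1.6² + 1.0²) ≈ 1.9 units.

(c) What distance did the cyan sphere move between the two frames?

2.4

The cyan sphere was near (5.2, 4.5) before and (3.2, 3.1) after, so it travelled √(2.0² + 1.4²) ≈ 2.4 units.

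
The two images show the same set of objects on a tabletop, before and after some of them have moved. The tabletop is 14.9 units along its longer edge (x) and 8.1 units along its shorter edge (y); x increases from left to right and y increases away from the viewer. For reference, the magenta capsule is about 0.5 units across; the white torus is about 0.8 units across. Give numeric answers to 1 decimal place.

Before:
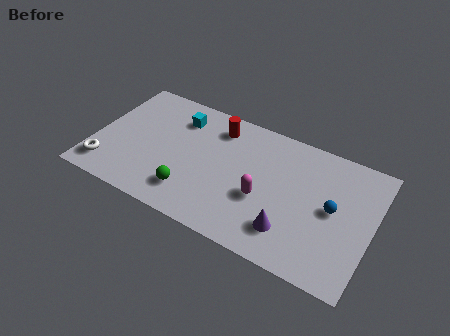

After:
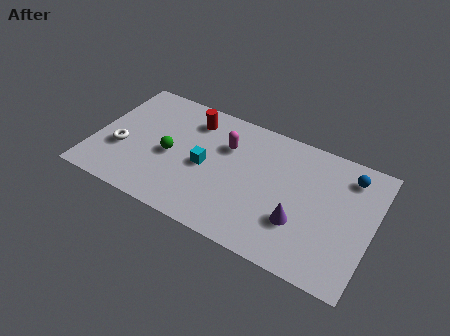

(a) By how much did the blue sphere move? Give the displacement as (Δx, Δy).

(0.6, 2.4)

From the two frames, the blue sphere sits at roughly (12.8, 4.2) before and (13.4, 6.6) after.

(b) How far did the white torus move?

1.6

The white torus was near (0.9, 1.5) before and (1.5, 3.0) after, so it travelled √(0.6² + 1.5²) ≈ 1.6 units.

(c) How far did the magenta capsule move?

3.3

The magenta capsule moved from about (9.2, 3.2) to (6.9, 5.6), a distance of √(2.3² + 2.4²) ≈ 3.3.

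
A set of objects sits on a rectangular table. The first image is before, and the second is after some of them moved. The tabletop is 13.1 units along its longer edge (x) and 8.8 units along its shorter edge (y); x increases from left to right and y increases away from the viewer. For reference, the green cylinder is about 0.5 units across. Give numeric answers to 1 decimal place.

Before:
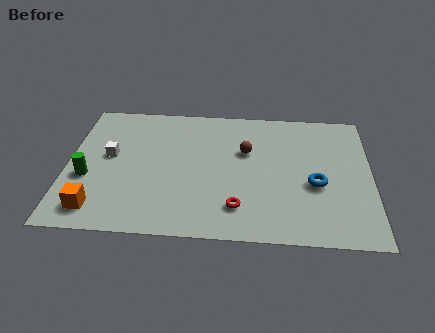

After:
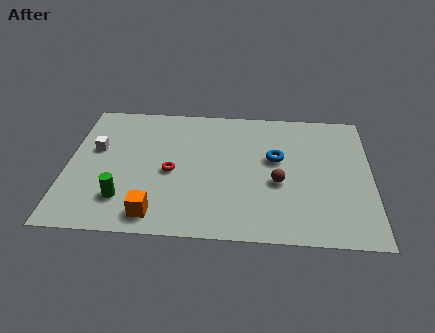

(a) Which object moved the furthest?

the red torus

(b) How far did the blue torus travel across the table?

2.3

The blue torus moved from about (10.7, 3.6) to (9.0, 5.2), a distance of √(1.7² + 1.6²) ≈ 2.3.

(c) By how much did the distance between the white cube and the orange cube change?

+1.4

Before: roughly 3.5 units apart; after: 4.9. That's 1.4 units further apart.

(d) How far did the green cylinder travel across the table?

2.1

From (0.9, 3.4) to (2.5, 2.1), the green cylinder covered √(1.6² + 1.3²) ≈ 2.1 units.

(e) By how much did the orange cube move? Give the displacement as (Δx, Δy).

(2.5, -0.2)

The orange cube started near (1.4, 1.4) and ended near (3.9, 1.2).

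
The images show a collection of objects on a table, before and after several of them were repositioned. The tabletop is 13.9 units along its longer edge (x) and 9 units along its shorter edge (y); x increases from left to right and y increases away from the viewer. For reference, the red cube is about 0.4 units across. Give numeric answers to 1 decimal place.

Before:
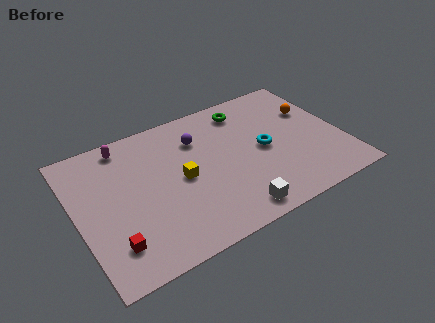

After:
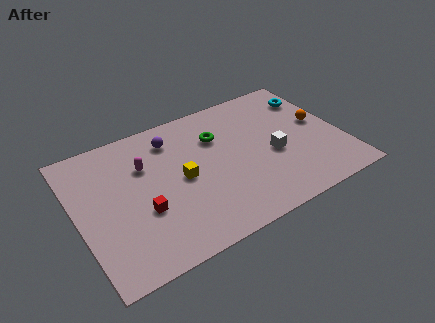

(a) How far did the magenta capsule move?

2.0

The magenta capsule was near (2.9, 7.9) before and (3.7, 6.1) after, so it travelled √(0.8² + 1.8²) ≈ 2.0 units.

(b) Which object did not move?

the yellow cube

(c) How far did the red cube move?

2.1

The red cube was near (1.5, 2.0) before and (3.2, 3.3) after, so it travelled √(1.7² + 1.3²) ≈ 2.1 units.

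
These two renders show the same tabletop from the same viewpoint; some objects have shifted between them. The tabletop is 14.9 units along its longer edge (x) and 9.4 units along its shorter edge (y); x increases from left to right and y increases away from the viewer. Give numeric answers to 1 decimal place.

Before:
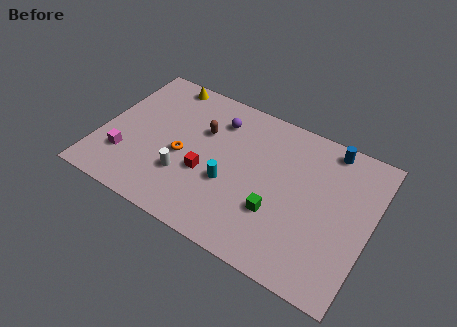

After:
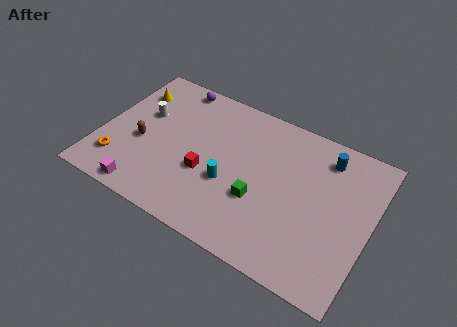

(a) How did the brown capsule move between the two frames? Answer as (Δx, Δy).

(-3.1, -2.3)

The brown capsule was at about (5.4, 6.2) and moved to about (2.3, 3.9).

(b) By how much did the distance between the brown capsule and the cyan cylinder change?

+1.8

Before: roughly 3.2 units apart; after: 5.0. That's 1.8 units further apart.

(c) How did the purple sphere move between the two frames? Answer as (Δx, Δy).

(-2.7, 1.2)

The purple sphere started near (6.1, 7.3) and ended near (3.4, 8.5).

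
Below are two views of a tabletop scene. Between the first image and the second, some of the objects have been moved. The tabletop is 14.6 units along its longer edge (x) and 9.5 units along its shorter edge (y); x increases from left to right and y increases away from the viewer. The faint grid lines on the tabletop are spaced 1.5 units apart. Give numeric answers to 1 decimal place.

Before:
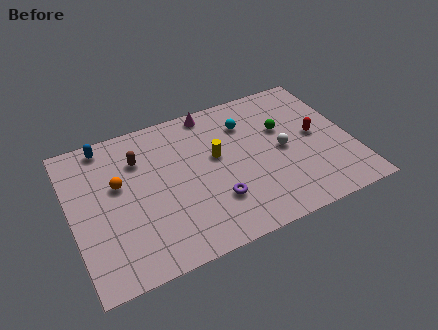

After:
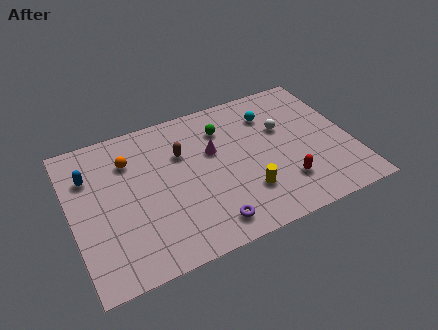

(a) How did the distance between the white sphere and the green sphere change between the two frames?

+1.8

Before: roughly 1.4 units apart; after: 3.2. That's 1.8 units further apart.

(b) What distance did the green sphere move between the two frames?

3.2

From (11.2, 6.0) to (8.2, 7.2), the green sphere covered √(3.0² + 1.2²) ≈ 3.2 units.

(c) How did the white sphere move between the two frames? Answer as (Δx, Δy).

(0.2, 1.4)

The white sphere was at about (11.0, 4.6) and moved to about (11.2, 6.0).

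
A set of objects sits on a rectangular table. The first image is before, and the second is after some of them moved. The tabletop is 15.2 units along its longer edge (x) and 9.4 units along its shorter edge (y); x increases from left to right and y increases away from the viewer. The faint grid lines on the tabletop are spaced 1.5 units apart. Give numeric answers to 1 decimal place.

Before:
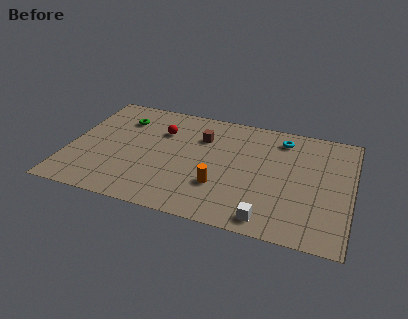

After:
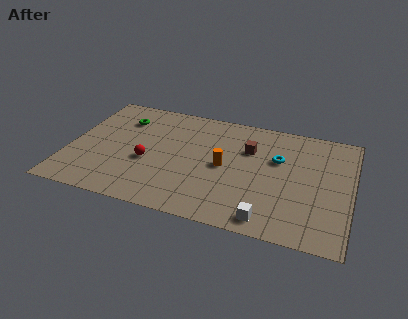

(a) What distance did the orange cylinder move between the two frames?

1.7

The orange cylinder was near (8.3, 2.9) before and (8.4, 4.6) after, so it travelled √(0.1² + 1.7²) ≈ 1.7 units.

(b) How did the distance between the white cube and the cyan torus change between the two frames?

-1.8

Before: roughly 6.7 units apart; after: 4.9. That's 1.8 units closer together.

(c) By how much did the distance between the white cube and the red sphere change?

-1.1

The distance was about 8.3 in the first image and 7.2 in the second, so they moved 1.1 units closer together.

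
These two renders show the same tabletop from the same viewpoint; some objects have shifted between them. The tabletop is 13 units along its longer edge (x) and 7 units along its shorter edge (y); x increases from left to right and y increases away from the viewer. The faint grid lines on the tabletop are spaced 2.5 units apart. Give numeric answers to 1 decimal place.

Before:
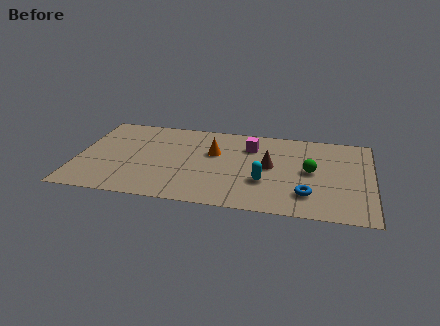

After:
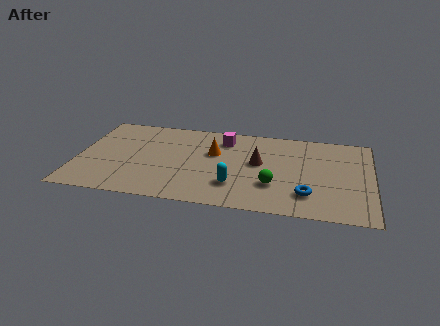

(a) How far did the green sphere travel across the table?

2.1

The green sphere moved from about (10.3, 3.6) to (8.7, 2.2), a distance of √(1.6² + 1.4²) ≈ 2.1.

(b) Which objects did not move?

the blue torus and the orange cone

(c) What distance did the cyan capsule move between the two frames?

1.4

The cyan capsule moved from about (8.3, 2.4) to (7.0, 1.9), a distance of √(1.3² + 0.5²) ≈ 1.4.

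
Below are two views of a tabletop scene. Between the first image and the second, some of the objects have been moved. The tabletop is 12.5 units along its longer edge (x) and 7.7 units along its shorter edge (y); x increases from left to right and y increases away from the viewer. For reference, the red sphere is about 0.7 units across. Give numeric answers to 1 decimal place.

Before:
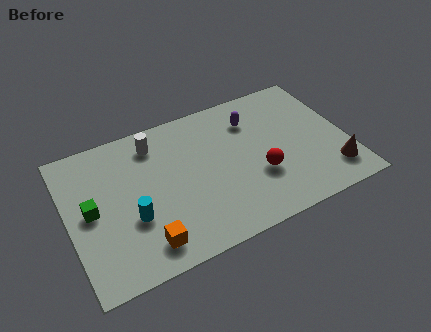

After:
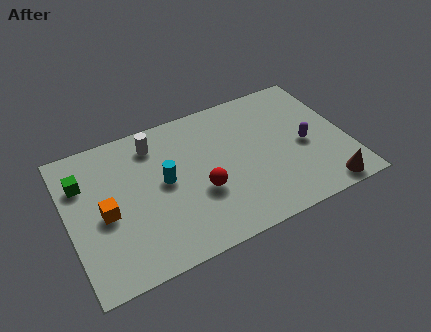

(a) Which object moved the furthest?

the purple capsule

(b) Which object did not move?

the white cylinder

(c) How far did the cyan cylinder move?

2.1

The cyan cylinder moved from about (2.7, 2.8) to (4.3, 4.1), a distance of √(1.6² + 1.3²) ≈ 2.1.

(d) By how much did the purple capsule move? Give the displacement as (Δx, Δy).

(2.1, -2.3)

The purple capsule started near (8.5, 5.8) and ended near (10.6, 3.5).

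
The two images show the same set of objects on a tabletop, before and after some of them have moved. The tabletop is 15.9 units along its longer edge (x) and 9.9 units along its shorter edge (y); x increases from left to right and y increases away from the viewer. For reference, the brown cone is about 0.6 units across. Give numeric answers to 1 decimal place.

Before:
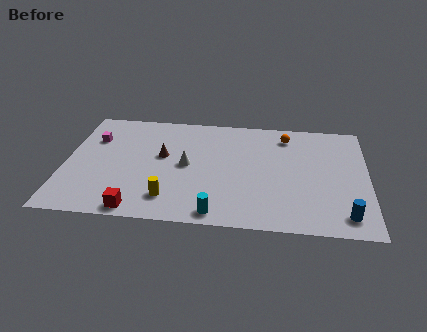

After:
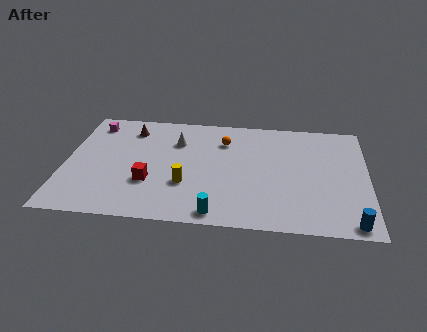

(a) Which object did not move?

the cyan cylinder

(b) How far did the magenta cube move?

1.4

From (1.4, 6.9) to (1.3, 8.3), the magenta cube covered √(0.1² + 1.4²) ≈ 1.4 units.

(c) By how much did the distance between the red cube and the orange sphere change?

-4.9

The distance was about 10.5 in the first image and 5.6 in the second, so they moved 4.9 units closer together.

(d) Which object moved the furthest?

the orange sphere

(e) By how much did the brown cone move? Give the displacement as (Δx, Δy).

(-1.8, 2.3)

The brown cone started near (5.1, 5.7) and ended near (3.3, 8.0).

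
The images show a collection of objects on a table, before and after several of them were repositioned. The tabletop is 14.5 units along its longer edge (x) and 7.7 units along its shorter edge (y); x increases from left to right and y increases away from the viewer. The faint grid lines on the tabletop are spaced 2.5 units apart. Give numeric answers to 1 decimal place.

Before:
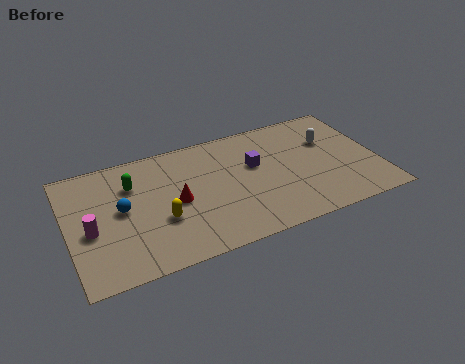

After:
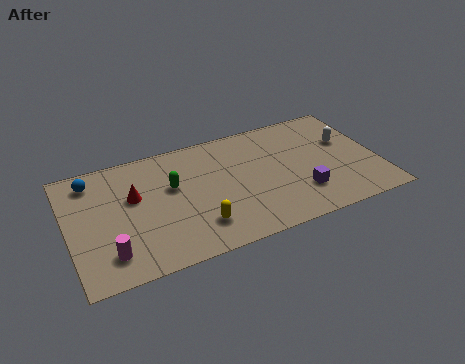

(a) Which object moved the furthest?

the purple cube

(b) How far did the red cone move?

2.1

From (5.0, 3.7) to (3.1, 4.7), the red cone covered √(1.9² + 1.0²) ≈ 2.1 units.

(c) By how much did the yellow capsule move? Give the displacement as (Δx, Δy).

(1.6, -1.0)

From the two frames, the yellow capsule sits at roughly (4.2, 2.8) before and (5.8, 1.8) after.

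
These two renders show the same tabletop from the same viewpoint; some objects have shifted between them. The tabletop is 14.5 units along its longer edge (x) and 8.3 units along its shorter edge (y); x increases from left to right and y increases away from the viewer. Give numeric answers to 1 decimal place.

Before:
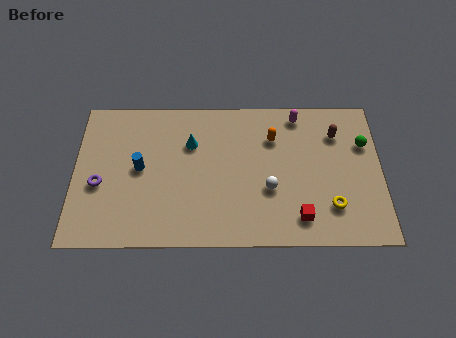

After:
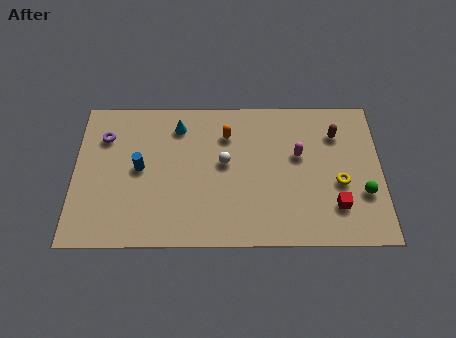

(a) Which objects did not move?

the brown capsule and the blue cylinder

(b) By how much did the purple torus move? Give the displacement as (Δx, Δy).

(0.2, 2.7)

From the two frames, the purple torus sits at roughly (1.2, 3.4) before and (1.4, 6.1) after.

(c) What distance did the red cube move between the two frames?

1.8

The red cube moved from about (10.6, 1.5) to (12.3, 2.1), a distance of √(1.7² + 0.6²) ≈ 1.8.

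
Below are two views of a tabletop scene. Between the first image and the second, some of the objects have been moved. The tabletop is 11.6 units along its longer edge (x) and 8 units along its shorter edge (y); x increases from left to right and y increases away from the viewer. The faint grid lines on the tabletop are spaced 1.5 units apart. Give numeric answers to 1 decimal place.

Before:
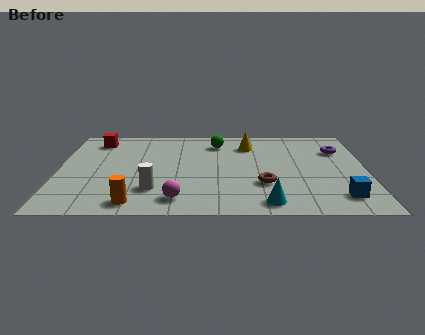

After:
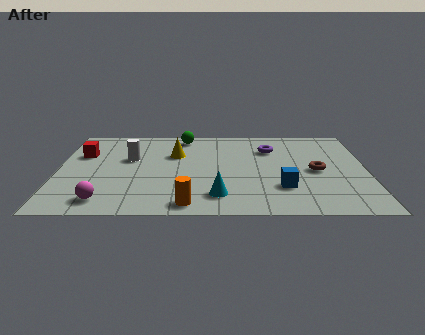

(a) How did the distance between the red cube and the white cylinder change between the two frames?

-3.2

They were about 5.0 units apart before and 1.8 after — 3.2 units closer together.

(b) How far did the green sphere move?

1.4

The green sphere moved from about (6.0, 6.4) to (4.7, 7.0), a distance of √(1.3² + 0.6²) ≈ 1.4.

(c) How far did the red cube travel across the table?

1.4

The red cube moved from about (1.4, 6.6) to (0.9, 5.3), a distance of √(0.5² + 1.3²) ≈ 1.4.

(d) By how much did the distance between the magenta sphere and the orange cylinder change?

+1.5

Before: roughly 1.6 units apart; after: 3.1. That's 1.5 units further apart.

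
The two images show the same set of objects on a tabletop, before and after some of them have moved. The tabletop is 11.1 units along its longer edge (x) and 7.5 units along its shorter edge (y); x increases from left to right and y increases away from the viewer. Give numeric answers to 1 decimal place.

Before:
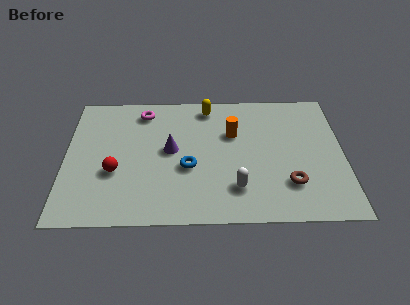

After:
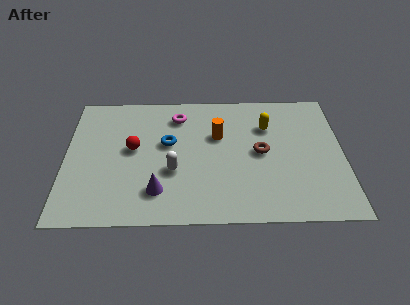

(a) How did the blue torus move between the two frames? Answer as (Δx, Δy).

(-0.8, 1.4)

From the two frames, the blue torus sits at roughly (4.9, 3.0) before and (4.1, 4.4) after.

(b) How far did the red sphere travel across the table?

1.5

From (2.0, 2.8) to (2.7, 4.1), the red sphere covered √(0.7² + 1.3²) ≈ 1.5 units.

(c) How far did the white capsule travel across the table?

2.7

The white capsule moved from about (6.8, 1.8) to (4.3, 2.8), a distance of √(2.5² + 1.0²) ≈ 2.7.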